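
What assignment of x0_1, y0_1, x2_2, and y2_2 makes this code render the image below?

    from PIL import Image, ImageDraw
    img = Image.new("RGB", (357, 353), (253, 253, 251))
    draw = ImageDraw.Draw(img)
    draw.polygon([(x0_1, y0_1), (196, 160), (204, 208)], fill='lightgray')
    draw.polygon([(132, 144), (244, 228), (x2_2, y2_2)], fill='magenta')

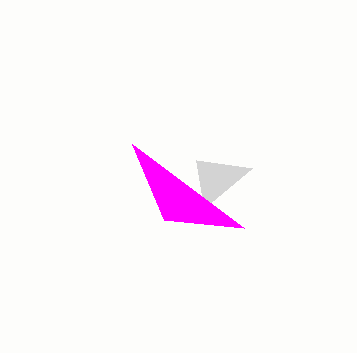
x0_1 = 252; y0_1 = 168; x2_2 = 164; y2_2 = 220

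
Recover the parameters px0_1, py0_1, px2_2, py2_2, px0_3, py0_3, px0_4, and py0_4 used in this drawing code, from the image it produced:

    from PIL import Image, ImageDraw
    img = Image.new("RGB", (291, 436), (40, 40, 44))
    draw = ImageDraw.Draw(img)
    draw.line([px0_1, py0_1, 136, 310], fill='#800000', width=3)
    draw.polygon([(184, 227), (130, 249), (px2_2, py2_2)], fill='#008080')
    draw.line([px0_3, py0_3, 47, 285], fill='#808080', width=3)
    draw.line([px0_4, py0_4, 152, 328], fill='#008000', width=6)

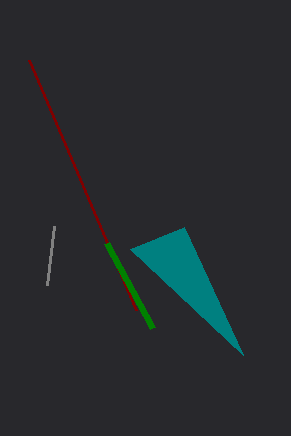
px0_1 = 29; py0_1 = 60; px2_2 = 243; py2_2 = 355; px0_3 = 54; py0_3 = 226; px0_4 = 106; py0_4 = 243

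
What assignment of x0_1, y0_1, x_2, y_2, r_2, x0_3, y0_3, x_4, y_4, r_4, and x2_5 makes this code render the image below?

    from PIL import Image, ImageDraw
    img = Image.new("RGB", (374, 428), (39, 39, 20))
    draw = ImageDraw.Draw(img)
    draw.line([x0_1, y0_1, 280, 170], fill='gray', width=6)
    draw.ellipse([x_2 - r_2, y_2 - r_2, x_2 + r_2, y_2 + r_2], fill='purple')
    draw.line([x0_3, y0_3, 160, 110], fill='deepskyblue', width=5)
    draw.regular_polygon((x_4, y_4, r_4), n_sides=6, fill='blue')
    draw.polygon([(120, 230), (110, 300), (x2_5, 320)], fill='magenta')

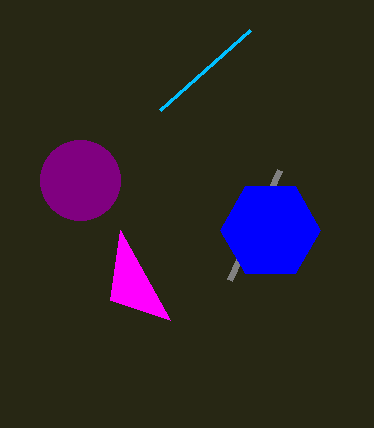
x0_1 = 230; y0_1 = 280; x_2 = 80; y_2 = 180; r_2 = 40; x0_3 = 250; y0_3 = 30; x_4 = 270; y_4 = 230; r_4 = 50; x2_5 = 170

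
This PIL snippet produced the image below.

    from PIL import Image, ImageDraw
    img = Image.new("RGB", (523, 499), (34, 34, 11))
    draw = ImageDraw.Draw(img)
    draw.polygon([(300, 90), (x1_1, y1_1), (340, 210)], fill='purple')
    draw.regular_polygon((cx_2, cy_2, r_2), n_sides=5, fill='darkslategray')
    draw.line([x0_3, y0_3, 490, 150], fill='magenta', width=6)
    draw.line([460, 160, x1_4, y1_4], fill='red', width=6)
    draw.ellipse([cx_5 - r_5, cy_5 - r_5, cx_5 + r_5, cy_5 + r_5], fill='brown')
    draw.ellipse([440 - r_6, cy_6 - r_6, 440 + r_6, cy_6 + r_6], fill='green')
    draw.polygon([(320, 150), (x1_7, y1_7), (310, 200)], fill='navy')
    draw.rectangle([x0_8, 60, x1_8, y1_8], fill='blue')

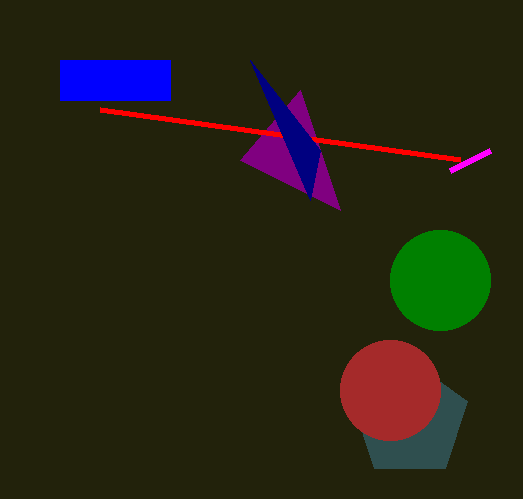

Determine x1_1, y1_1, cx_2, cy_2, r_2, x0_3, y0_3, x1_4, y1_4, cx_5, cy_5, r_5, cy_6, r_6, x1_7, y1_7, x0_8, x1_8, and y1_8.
x1_1 = 240
y1_1 = 160
cx_2 = 410
cy_2 = 420
r_2 = 60
x0_3 = 450
y0_3 = 170
x1_4 = 100
y1_4 = 110
cx_5 = 390
cy_5 = 390
r_5 = 50
cy_6 = 280
r_6 = 50
x1_7 = 250
y1_7 = 60
x0_8 = 60
x1_8 = 170
y1_8 = 100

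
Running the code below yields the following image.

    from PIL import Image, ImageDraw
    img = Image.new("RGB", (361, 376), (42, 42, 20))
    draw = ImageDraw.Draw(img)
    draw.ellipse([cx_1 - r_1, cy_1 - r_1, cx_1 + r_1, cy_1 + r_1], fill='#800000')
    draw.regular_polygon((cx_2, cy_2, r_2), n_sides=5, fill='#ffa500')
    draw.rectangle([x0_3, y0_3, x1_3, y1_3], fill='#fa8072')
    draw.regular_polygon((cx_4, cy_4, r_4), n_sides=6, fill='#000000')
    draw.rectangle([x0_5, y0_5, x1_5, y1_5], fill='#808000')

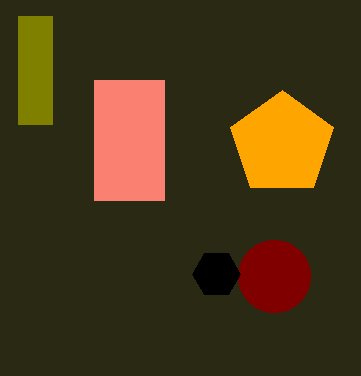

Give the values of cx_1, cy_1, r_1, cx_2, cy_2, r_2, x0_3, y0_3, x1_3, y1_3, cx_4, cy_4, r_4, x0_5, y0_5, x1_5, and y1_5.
cx_1 = 274, cy_1 = 276, r_1 = 36, cx_2 = 282, cy_2 = 144, r_2 = 54, x0_3 = 94, y0_3 = 80, x1_3 = 164, y1_3 = 200, cx_4 = 216, cy_4 = 274, r_4 = 24, x0_5 = 18, y0_5 = 16, x1_5 = 52, y1_5 = 124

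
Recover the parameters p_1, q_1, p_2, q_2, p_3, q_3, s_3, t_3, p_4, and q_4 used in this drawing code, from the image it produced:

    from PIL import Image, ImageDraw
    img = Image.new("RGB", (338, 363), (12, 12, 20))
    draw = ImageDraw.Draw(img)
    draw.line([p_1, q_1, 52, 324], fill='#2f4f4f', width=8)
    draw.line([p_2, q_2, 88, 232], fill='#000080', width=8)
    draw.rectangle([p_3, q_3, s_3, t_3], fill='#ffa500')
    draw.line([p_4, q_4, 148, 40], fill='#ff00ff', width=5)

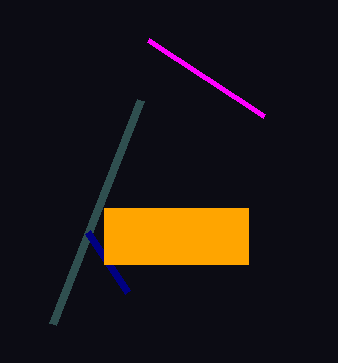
p_1 = 140
q_1 = 100
p_2 = 128
q_2 = 292
p_3 = 104
q_3 = 208
s_3 = 248
t_3 = 264
p_4 = 264
q_4 = 116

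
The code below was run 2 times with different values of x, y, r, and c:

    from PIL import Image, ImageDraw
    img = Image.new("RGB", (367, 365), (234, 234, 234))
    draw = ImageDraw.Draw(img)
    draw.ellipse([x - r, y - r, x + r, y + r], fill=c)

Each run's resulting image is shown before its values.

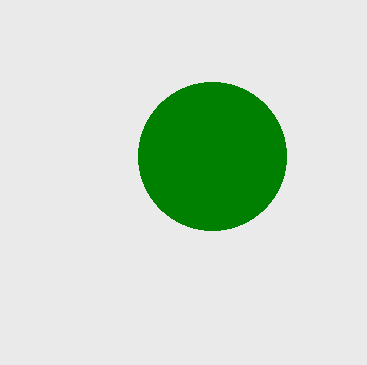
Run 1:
x = 212, y = 156, r = 74, c = 'green'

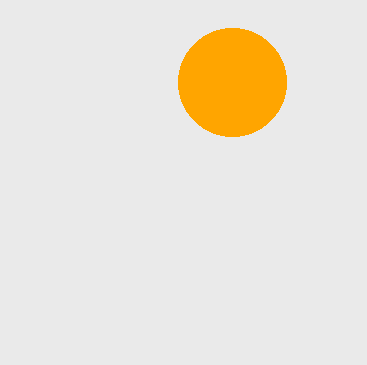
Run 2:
x = 232; y = 82; r = 54; c = 'orange'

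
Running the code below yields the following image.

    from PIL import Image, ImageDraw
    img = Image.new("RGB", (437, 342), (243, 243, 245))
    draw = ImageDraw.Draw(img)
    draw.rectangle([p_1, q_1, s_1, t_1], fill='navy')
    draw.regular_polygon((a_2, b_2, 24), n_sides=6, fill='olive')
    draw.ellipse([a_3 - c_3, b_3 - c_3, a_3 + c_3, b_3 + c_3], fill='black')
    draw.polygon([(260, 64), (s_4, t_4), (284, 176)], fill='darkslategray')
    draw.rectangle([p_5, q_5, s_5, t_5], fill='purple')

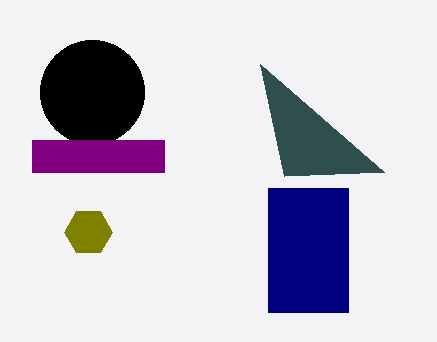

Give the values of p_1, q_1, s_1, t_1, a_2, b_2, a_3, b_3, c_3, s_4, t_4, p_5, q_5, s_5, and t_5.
p_1 = 268
q_1 = 188
s_1 = 348
t_1 = 312
a_2 = 88
b_2 = 232
a_3 = 92
b_3 = 92
c_3 = 52
s_4 = 384
t_4 = 172
p_5 = 32
q_5 = 140
s_5 = 164
t_5 = 172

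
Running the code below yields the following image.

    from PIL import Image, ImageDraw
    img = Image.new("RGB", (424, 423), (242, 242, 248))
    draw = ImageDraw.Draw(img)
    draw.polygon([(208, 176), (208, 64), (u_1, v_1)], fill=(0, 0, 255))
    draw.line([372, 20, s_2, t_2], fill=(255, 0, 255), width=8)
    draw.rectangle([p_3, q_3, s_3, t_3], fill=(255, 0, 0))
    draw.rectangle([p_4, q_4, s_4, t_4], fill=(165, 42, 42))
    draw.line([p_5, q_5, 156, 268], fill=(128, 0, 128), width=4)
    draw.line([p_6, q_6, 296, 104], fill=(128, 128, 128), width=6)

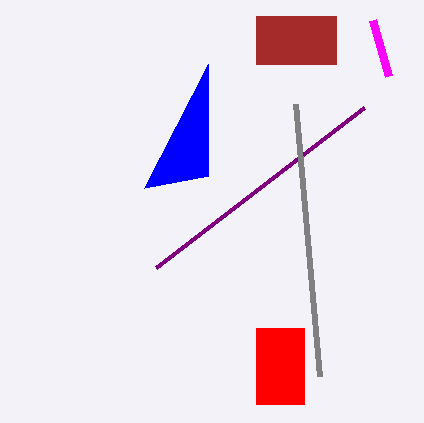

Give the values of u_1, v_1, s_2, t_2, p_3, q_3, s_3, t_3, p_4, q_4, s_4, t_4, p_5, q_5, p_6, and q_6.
u_1 = 144, v_1 = 188, s_2 = 388, t_2 = 76, p_3 = 256, q_3 = 328, s_3 = 304, t_3 = 404, p_4 = 256, q_4 = 16, s_4 = 336, t_4 = 64, p_5 = 364, q_5 = 108, p_6 = 320, q_6 = 376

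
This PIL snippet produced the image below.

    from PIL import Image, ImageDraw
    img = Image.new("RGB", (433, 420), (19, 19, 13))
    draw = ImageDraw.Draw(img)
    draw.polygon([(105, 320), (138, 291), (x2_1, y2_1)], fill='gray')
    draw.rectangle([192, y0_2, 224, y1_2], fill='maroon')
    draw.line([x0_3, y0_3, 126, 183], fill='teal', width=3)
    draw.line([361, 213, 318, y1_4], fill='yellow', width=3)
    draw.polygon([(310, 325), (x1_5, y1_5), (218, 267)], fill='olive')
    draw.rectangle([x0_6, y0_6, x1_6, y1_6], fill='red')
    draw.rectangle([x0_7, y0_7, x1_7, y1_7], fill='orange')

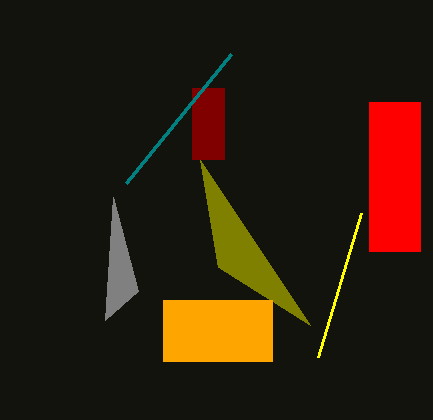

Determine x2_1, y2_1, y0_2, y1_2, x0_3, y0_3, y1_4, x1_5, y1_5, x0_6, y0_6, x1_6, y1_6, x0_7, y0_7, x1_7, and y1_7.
x2_1 = 113
y2_1 = 197
y0_2 = 88
y1_2 = 159
x0_3 = 231
y0_3 = 54
y1_4 = 357
x1_5 = 200
y1_5 = 160
x0_6 = 369
y0_6 = 102
x1_6 = 420
y1_6 = 251
x0_7 = 163
y0_7 = 300
x1_7 = 272
y1_7 = 361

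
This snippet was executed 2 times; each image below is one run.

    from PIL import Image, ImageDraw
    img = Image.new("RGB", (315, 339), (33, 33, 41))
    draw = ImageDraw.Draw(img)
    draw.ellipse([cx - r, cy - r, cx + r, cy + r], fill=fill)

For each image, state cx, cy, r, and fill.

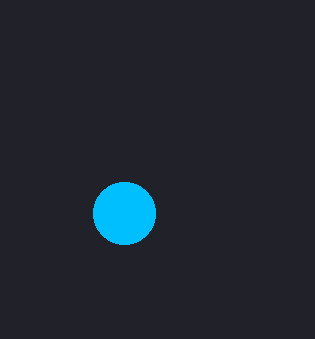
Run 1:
cx = 124; cy = 213; r = 31; fill = 'deepskyblue'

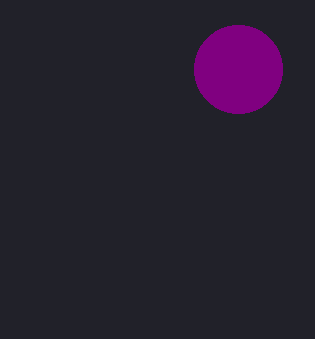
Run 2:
cx = 238, cy = 69, r = 44, fill = 'purple'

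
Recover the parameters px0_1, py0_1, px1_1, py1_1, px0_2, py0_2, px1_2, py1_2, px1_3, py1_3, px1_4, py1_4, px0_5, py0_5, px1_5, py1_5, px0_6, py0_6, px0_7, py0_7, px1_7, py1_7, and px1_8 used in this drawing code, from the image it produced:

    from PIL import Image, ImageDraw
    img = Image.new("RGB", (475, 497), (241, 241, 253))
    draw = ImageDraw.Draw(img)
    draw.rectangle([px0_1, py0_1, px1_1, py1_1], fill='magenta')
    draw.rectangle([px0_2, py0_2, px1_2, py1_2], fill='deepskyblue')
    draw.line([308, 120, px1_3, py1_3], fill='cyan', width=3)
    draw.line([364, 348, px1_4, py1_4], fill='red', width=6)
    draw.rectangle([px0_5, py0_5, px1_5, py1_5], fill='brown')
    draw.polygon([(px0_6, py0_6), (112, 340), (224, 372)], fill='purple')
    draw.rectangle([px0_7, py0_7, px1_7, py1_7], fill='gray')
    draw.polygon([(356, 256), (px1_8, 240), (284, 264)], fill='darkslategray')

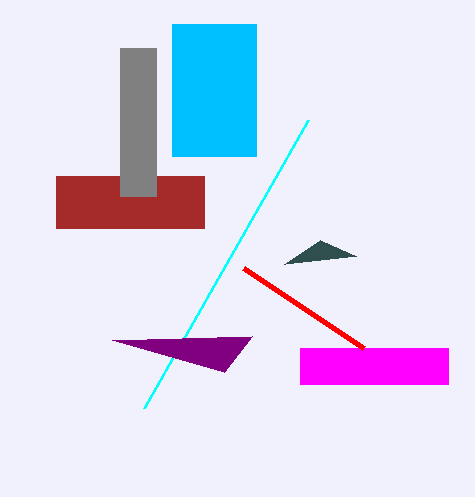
px0_1 = 300
py0_1 = 348
px1_1 = 448
py1_1 = 384
px0_2 = 172
py0_2 = 24
px1_2 = 256
py1_2 = 156
px1_3 = 144
py1_3 = 408
px1_4 = 244
py1_4 = 268
px0_5 = 56
py0_5 = 176
px1_5 = 204
py1_5 = 228
px0_6 = 252
py0_6 = 336
px0_7 = 120
py0_7 = 48
px1_7 = 156
py1_7 = 196
px1_8 = 320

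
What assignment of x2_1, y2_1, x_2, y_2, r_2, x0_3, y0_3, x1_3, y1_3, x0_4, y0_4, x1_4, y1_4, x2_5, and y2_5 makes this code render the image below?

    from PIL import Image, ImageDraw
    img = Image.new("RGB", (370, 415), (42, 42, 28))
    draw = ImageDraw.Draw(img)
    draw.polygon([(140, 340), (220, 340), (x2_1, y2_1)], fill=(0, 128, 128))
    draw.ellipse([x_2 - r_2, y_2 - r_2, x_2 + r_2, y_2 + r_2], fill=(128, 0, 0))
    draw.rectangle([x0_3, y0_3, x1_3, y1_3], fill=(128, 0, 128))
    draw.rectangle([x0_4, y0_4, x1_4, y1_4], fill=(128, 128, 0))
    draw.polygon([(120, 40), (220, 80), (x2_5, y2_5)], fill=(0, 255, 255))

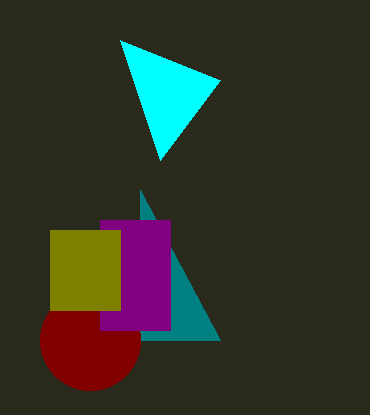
x2_1 = 140; y2_1 = 190; x_2 = 90; y_2 = 340; r_2 = 50; x0_3 = 100; y0_3 = 220; x1_3 = 170; y1_3 = 330; x0_4 = 50; y0_4 = 230; x1_4 = 120; y1_4 = 310; x2_5 = 160; y2_5 = 160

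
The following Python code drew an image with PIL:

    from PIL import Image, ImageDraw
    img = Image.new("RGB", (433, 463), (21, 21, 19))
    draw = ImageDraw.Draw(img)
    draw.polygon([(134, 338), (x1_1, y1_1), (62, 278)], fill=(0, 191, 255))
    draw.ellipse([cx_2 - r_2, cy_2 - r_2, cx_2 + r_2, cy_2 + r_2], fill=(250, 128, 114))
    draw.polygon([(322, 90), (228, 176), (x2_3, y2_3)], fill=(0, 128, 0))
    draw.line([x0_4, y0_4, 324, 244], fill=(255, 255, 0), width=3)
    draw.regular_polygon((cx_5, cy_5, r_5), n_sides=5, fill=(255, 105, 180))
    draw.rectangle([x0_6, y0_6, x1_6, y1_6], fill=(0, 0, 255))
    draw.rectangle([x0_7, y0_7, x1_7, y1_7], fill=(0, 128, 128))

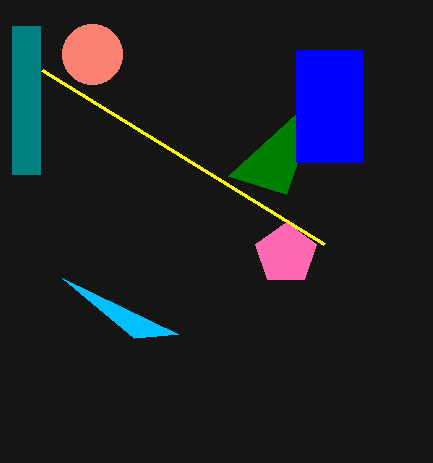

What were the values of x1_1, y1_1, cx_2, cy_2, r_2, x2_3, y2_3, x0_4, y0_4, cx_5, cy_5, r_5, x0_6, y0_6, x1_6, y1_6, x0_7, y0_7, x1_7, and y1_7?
x1_1 = 178, y1_1 = 334, cx_2 = 92, cy_2 = 54, r_2 = 30, x2_3 = 286, y2_3 = 194, x0_4 = 42, y0_4 = 70, cx_5 = 286, cy_5 = 254, r_5 = 32, x0_6 = 296, y0_6 = 50, x1_6 = 362, y1_6 = 162, x0_7 = 12, y0_7 = 26, x1_7 = 40, y1_7 = 174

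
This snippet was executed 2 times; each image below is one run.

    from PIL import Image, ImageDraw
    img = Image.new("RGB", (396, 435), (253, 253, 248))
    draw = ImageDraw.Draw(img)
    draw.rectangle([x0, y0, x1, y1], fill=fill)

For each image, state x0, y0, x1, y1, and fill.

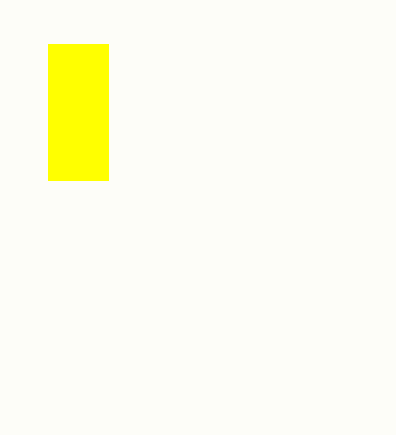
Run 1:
x0 = 48; y0 = 44; x1 = 108; y1 = 180; fill = 'yellow'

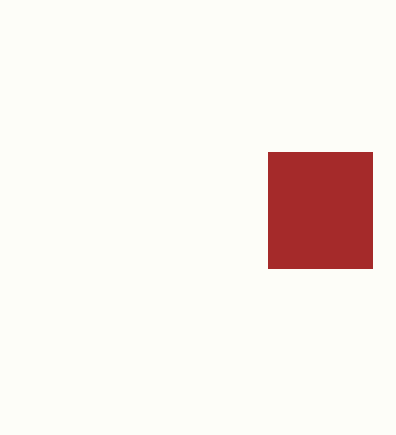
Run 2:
x0 = 268, y0 = 152, x1 = 372, y1 = 268, fill = 'brown'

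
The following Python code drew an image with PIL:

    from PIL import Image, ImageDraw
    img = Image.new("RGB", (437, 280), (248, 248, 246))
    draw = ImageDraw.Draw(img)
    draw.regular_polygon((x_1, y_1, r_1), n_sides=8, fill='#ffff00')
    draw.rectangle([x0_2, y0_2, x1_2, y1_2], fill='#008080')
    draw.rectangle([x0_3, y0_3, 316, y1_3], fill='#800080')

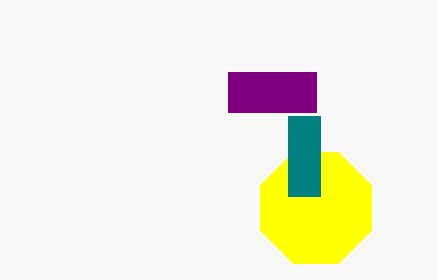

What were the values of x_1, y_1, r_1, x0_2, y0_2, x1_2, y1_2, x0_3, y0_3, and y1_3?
x_1 = 316
y_1 = 208
r_1 = 60
x0_2 = 288
y0_2 = 116
x1_2 = 320
y1_2 = 196
x0_3 = 228
y0_3 = 72
y1_3 = 112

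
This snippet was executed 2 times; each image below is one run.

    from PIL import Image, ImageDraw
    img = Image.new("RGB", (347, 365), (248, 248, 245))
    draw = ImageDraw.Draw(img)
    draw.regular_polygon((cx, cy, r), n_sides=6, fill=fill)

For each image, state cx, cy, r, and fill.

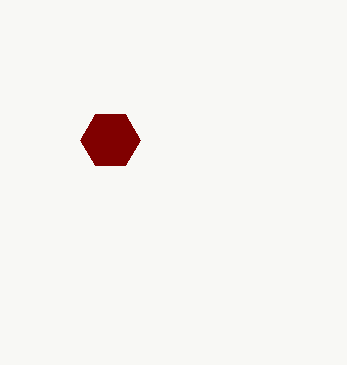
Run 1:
cx = 110; cy = 140; r = 30; fill = 'maroon'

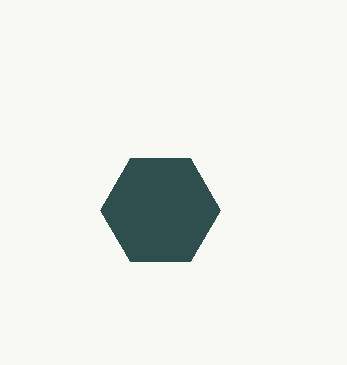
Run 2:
cx = 160; cy = 210; r = 60; fill = 'darkslategray'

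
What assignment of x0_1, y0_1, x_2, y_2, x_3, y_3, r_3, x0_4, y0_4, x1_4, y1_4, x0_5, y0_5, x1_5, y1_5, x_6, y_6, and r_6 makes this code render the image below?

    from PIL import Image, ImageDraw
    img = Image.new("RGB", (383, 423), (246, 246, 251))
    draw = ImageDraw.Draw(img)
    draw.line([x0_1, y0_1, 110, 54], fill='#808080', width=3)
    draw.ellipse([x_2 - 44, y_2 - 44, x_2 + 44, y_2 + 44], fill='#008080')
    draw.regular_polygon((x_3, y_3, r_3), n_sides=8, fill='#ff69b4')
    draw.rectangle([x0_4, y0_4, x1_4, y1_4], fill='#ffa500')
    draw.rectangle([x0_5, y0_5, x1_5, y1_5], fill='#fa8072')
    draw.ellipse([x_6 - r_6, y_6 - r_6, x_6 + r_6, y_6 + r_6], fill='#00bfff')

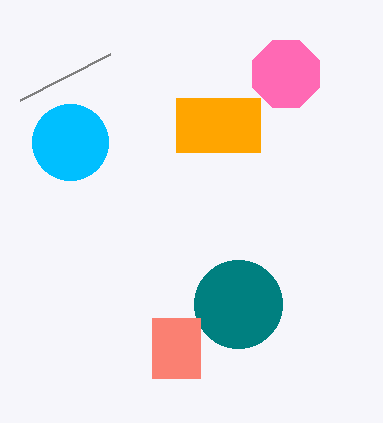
x0_1 = 20
y0_1 = 100
x_2 = 238
y_2 = 304
x_3 = 286
y_3 = 74
r_3 = 36
x0_4 = 176
y0_4 = 98
x1_4 = 260
y1_4 = 152
x0_5 = 152
y0_5 = 318
x1_5 = 200
y1_5 = 378
x_6 = 70
y_6 = 142
r_6 = 38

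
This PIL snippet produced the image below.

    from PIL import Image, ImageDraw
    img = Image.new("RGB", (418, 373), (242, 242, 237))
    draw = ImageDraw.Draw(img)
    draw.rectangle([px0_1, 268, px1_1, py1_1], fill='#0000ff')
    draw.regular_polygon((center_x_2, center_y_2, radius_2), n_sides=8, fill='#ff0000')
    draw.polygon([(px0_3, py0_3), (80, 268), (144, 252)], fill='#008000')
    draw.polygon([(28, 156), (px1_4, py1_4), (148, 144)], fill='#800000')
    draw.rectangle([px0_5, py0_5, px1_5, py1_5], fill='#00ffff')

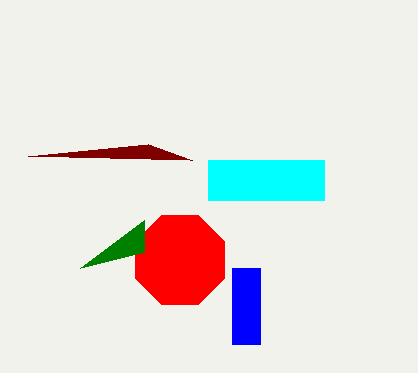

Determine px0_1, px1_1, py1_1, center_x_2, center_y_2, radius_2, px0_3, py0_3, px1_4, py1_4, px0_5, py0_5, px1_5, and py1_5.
px0_1 = 232
px1_1 = 260
py1_1 = 344
center_x_2 = 180
center_y_2 = 260
radius_2 = 48
px0_3 = 144
py0_3 = 220
px1_4 = 192
py1_4 = 160
px0_5 = 208
py0_5 = 160
px1_5 = 324
py1_5 = 200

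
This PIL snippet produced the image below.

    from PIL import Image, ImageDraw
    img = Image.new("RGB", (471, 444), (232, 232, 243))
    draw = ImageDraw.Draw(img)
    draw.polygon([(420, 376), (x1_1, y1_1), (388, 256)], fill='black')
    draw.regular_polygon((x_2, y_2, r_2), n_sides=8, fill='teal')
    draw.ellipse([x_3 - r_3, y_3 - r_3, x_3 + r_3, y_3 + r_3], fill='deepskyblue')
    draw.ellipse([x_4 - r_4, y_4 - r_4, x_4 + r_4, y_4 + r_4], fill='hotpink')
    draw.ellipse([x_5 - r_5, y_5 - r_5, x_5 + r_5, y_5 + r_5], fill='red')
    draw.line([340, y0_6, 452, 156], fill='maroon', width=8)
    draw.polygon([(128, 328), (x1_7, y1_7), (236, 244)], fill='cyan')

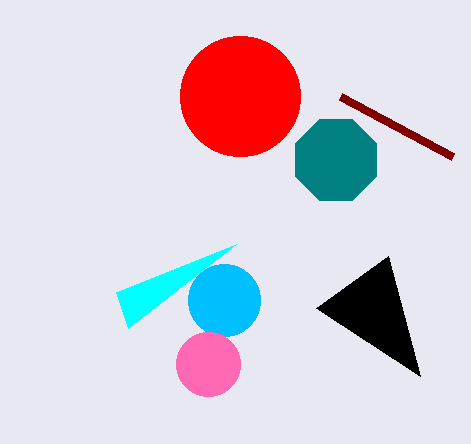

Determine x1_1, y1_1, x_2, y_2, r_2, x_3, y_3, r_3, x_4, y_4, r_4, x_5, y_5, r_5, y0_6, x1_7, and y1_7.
x1_1 = 316; y1_1 = 308; x_2 = 336; y_2 = 160; r_2 = 44; x_3 = 224; y_3 = 300; r_3 = 36; x_4 = 208; y_4 = 364; r_4 = 32; x_5 = 240; y_5 = 96; r_5 = 60; y0_6 = 96; x1_7 = 116; y1_7 = 292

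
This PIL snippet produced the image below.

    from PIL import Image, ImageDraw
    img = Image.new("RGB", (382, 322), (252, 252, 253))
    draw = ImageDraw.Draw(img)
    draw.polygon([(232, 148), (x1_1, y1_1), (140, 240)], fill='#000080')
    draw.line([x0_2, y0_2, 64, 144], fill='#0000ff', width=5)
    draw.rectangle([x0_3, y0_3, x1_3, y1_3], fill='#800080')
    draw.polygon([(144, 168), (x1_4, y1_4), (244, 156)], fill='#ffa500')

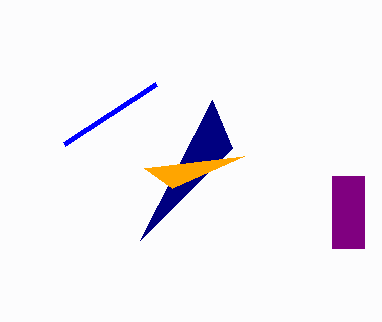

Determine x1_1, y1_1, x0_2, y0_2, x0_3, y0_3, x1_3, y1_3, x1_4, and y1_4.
x1_1 = 212, y1_1 = 100, x0_2 = 156, y0_2 = 84, x0_3 = 332, y0_3 = 176, x1_3 = 364, y1_3 = 248, x1_4 = 172, y1_4 = 188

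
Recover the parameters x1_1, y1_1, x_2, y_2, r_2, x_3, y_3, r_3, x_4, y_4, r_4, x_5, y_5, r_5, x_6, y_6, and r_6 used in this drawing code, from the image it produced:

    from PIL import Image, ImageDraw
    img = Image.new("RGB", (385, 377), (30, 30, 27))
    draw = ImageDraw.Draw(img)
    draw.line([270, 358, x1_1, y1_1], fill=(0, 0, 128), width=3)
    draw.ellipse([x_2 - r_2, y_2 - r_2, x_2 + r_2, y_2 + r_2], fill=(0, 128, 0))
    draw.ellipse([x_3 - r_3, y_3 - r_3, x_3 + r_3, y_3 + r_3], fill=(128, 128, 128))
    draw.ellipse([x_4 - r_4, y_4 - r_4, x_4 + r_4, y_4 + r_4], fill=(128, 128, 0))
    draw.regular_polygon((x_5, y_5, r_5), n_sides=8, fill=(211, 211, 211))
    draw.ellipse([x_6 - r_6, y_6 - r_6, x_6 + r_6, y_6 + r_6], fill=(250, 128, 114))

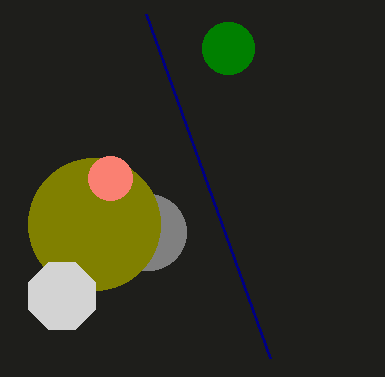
x1_1 = 146
y1_1 = 14
x_2 = 228
y_2 = 48
r_2 = 26
x_3 = 148
y_3 = 232
r_3 = 38
x_4 = 94
y_4 = 224
r_4 = 66
x_5 = 62
y_5 = 296
r_5 = 36
x_6 = 110
y_6 = 178
r_6 = 22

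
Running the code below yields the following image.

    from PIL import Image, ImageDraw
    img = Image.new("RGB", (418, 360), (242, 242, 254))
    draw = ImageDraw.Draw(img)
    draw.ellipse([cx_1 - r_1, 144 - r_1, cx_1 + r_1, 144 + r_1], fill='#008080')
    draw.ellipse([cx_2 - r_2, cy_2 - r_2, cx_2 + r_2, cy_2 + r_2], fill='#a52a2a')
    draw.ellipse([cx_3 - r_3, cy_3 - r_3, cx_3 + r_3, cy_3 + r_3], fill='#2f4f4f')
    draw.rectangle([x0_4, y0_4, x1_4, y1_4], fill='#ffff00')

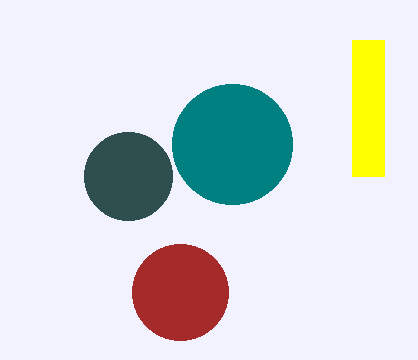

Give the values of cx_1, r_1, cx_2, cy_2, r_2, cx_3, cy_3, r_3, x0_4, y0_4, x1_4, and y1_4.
cx_1 = 232; r_1 = 60; cx_2 = 180; cy_2 = 292; r_2 = 48; cx_3 = 128; cy_3 = 176; r_3 = 44; x0_4 = 352; y0_4 = 40; x1_4 = 384; y1_4 = 176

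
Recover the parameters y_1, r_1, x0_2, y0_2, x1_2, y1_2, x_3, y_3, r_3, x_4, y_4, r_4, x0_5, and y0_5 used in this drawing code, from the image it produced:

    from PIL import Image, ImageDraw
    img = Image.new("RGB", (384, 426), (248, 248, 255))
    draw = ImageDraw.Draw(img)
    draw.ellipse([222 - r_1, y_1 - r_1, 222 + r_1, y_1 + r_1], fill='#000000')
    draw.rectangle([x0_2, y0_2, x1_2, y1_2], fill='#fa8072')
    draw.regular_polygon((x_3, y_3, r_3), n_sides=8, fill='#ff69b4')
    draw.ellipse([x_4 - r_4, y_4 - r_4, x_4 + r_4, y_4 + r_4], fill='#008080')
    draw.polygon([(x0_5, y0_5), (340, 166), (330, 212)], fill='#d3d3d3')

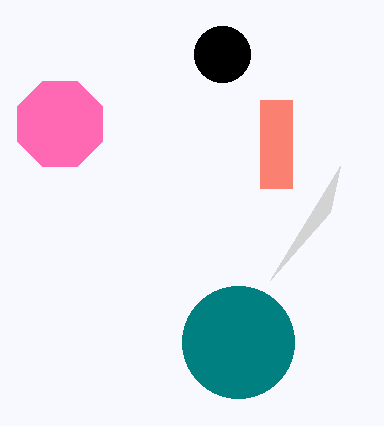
y_1 = 54, r_1 = 28, x0_2 = 260, y0_2 = 100, x1_2 = 292, y1_2 = 188, x_3 = 60, y_3 = 124, r_3 = 46, x_4 = 238, y_4 = 342, r_4 = 56, x0_5 = 270, y0_5 = 280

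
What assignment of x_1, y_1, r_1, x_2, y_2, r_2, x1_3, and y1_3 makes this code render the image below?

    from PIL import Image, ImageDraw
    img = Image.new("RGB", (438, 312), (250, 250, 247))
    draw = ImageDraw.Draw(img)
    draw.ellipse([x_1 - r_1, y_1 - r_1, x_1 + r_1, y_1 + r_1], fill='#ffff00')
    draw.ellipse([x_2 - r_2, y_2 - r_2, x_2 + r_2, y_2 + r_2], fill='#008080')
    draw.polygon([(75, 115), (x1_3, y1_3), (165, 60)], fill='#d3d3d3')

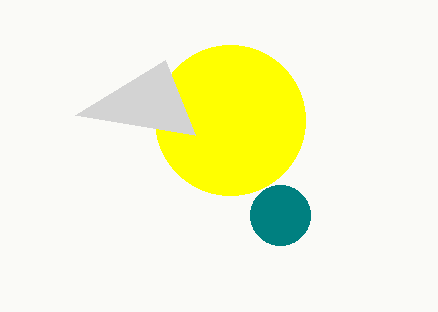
x_1 = 230
y_1 = 120
r_1 = 75
x_2 = 280
y_2 = 215
r_2 = 30
x1_3 = 195
y1_3 = 135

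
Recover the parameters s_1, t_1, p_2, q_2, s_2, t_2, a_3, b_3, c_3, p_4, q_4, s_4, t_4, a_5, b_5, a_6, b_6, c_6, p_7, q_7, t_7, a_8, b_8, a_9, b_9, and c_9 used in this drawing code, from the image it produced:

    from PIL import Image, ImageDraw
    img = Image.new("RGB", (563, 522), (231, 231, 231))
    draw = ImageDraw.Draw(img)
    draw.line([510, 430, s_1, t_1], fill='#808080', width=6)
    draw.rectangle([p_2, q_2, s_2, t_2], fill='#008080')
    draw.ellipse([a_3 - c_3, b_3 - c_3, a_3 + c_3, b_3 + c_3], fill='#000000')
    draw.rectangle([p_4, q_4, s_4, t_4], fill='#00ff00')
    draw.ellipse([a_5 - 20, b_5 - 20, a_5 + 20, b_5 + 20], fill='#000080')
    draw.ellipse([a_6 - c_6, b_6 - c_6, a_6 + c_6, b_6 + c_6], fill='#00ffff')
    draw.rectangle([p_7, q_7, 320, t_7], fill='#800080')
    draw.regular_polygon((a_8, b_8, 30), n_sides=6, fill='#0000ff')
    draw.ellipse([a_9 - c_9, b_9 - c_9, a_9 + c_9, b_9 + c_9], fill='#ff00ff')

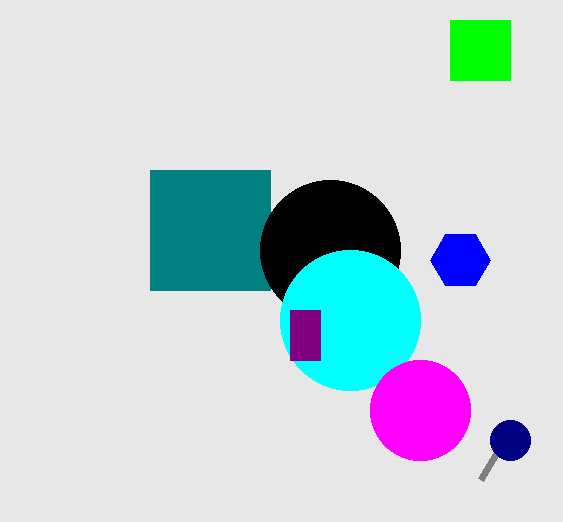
s_1 = 480
t_1 = 480
p_2 = 150
q_2 = 170
s_2 = 270
t_2 = 290
a_3 = 330
b_3 = 250
c_3 = 70
p_4 = 450
q_4 = 20
s_4 = 510
t_4 = 80
a_5 = 510
b_5 = 440
a_6 = 350
b_6 = 320
c_6 = 70
p_7 = 290
q_7 = 310
t_7 = 360
a_8 = 460
b_8 = 260
a_9 = 420
b_9 = 410
c_9 = 50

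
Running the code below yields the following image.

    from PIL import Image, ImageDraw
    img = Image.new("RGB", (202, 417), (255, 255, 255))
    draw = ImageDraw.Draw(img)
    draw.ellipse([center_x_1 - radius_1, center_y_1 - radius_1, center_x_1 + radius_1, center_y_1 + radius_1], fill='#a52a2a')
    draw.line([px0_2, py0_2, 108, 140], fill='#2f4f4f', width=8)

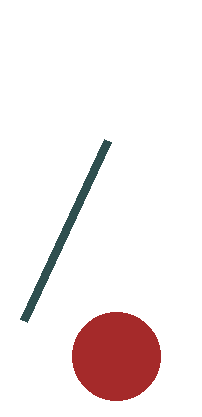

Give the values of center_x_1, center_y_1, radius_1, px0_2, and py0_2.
center_x_1 = 116; center_y_1 = 356; radius_1 = 44; px0_2 = 24; py0_2 = 320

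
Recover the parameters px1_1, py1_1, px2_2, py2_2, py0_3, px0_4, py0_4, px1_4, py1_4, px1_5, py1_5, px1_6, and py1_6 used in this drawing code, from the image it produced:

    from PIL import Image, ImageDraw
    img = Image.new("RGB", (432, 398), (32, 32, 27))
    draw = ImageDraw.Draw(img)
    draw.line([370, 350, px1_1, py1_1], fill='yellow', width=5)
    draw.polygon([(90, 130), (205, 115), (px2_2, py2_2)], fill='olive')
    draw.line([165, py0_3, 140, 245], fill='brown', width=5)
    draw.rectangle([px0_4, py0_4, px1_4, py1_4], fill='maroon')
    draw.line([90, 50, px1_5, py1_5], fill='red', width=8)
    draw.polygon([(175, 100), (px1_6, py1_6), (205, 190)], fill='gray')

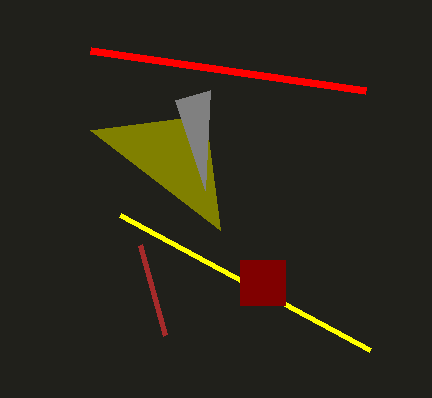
px1_1 = 120
py1_1 = 215
px2_2 = 220
py2_2 = 230
py0_3 = 335
px0_4 = 240
py0_4 = 260
px1_4 = 285
py1_4 = 305
px1_5 = 365
py1_5 = 90
px1_6 = 210
py1_6 = 90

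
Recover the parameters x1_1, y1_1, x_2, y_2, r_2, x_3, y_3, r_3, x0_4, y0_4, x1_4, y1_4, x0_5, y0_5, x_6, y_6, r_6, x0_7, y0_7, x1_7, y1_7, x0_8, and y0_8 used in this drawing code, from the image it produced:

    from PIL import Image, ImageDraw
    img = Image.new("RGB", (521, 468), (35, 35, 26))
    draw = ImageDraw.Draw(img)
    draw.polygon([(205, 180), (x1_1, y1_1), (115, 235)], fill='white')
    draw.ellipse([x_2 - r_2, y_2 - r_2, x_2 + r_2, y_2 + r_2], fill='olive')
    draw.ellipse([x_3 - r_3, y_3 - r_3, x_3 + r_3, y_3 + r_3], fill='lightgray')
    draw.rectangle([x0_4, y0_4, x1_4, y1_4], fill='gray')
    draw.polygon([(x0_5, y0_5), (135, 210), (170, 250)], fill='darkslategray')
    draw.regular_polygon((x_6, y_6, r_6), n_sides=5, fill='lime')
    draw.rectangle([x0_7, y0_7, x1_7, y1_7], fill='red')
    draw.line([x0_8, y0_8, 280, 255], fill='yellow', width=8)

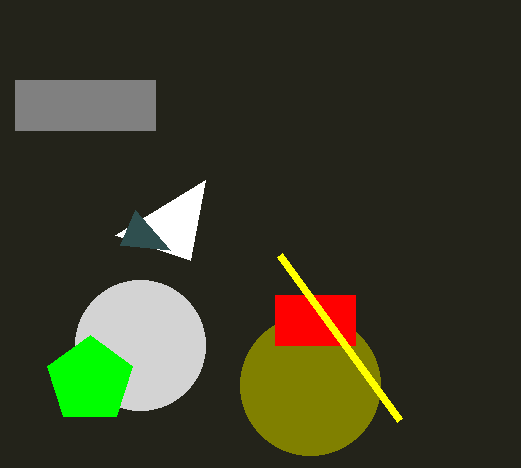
x1_1 = 190, y1_1 = 260, x_2 = 310, y_2 = 385, r_2 = 70, x_3 = 140, y_3 = 345, r_3 = 65, x0_4 = 15, y0_4 = 80, x1_4 = 155, y1_4 = 130, x0_5 = 120, y0_5 = 245, x_6 = 90, y_6 = 380, r_6 = 45, x0_7 = 275, y0_7 = 295, x1_7 = 355, y1_7 = 345, x0_8 = 400, y0_8 = 420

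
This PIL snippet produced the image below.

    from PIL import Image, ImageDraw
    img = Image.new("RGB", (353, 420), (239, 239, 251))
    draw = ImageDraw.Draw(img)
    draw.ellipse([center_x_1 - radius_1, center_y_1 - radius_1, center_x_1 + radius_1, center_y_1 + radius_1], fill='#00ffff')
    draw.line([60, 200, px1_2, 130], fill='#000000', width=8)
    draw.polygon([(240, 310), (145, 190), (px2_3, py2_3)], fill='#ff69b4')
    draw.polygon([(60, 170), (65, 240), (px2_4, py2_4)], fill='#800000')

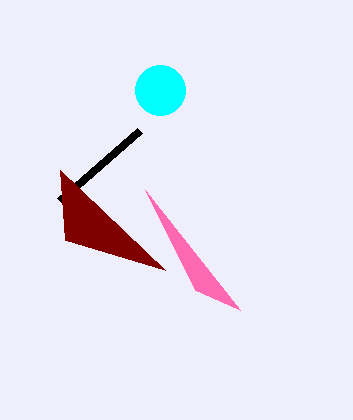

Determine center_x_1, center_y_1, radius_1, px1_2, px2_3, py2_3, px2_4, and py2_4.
center_x_1 = 160; center_y_1 = 90; radius_1 = 25; px1_2 = 140; px2_3 = 195; py2_3 = 290; px2_4 = 165; py2_4 = 270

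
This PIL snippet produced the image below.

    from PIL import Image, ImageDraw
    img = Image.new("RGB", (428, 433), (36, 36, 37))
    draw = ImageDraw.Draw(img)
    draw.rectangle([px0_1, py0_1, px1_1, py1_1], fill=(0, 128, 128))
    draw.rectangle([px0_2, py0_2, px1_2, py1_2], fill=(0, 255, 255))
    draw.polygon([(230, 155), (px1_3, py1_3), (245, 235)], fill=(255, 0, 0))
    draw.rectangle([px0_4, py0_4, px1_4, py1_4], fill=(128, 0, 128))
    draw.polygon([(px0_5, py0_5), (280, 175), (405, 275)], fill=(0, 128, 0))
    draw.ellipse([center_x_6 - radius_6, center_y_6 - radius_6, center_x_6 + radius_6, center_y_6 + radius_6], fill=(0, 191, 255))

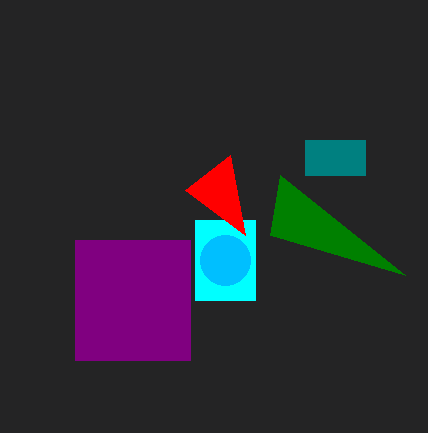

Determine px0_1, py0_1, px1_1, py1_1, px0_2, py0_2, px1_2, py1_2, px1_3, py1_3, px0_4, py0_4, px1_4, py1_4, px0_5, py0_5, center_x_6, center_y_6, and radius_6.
px0_1 = 305; py0_1 = 140; px1_1 = 365; py1_1 = 175; px0_2 = 195; py0_2 = 220; px1_2 = 255; py1_2 = 300; px1_3 = 185; py1_3 = 190; px0_4 = 75; py0_4 = 240; px1_4 = 190; py1_4 = 360; px0_5 = 270; py0_5 = 235; center_x_6 = 225; center_y_6 = 260; radius_6 = 25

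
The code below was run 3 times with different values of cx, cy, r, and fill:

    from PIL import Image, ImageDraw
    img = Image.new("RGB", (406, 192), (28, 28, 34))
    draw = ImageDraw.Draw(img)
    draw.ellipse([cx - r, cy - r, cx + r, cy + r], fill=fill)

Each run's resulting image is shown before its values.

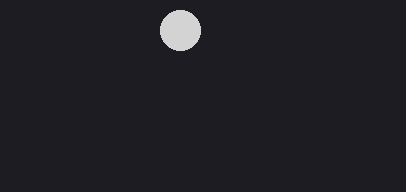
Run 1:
cx = 180, cy = 30, r = 20, fill = 'lightgray'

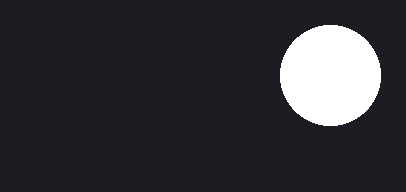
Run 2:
cx = 330, cy = 75, r = 50, fill = 'white'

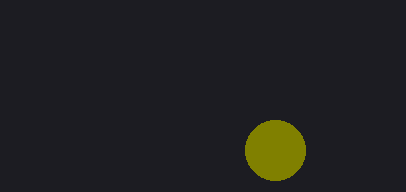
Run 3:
cx = 275; cy = 150; r = 30; fill = 'olive'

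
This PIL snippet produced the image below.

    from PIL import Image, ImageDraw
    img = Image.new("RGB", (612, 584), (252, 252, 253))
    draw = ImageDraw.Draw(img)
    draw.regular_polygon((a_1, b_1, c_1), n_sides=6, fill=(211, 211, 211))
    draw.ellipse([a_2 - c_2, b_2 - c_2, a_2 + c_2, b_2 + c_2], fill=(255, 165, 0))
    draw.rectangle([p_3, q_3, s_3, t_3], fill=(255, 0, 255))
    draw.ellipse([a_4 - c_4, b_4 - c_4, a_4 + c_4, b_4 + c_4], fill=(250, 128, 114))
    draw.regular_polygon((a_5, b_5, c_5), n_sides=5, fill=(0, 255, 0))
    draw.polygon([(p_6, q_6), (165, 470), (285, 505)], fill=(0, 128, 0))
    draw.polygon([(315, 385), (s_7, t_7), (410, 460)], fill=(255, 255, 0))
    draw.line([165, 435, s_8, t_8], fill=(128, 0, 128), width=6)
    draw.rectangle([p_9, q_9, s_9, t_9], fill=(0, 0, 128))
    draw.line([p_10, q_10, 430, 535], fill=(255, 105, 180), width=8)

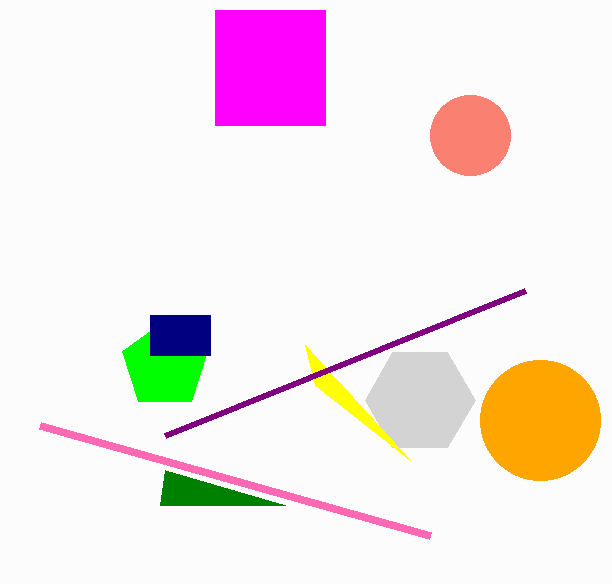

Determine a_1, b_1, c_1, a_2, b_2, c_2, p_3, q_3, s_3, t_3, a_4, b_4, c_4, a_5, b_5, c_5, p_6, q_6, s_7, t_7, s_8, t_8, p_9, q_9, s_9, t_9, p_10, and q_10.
a_1 = 420, b_1 = 400, c_1 = 55, a_2 = 540, b_2 = 420, c_2 = 60, p_3 = 215, q_3 = 10, s_3 = 325, t_3 = 125, a_4 = 470, b_4 = 135, c_4 = 40, a_5 = 165, b_5 = 365, c_5 = 45, p_6 = 160, q_6 = 505, s_7 = 305, t_7 = 345, s_8 = 525, t_8 = 290, p_9 = 150, q_9 = 315, s_9 = 210, t_9 = 355, p_10 = 40, q_10 = 425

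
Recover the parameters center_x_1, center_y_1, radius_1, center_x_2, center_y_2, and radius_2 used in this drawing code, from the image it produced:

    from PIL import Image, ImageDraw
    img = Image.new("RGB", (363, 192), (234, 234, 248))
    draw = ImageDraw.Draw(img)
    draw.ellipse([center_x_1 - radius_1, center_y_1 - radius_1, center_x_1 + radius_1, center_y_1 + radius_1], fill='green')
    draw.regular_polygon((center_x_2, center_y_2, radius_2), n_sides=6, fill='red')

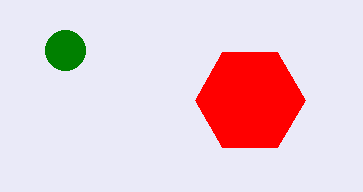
center_x_1 = 65; center_y_1 = 50; radius_1 = 20; center_x_2 = 250; center_y_2 = 100; radius_2 = 55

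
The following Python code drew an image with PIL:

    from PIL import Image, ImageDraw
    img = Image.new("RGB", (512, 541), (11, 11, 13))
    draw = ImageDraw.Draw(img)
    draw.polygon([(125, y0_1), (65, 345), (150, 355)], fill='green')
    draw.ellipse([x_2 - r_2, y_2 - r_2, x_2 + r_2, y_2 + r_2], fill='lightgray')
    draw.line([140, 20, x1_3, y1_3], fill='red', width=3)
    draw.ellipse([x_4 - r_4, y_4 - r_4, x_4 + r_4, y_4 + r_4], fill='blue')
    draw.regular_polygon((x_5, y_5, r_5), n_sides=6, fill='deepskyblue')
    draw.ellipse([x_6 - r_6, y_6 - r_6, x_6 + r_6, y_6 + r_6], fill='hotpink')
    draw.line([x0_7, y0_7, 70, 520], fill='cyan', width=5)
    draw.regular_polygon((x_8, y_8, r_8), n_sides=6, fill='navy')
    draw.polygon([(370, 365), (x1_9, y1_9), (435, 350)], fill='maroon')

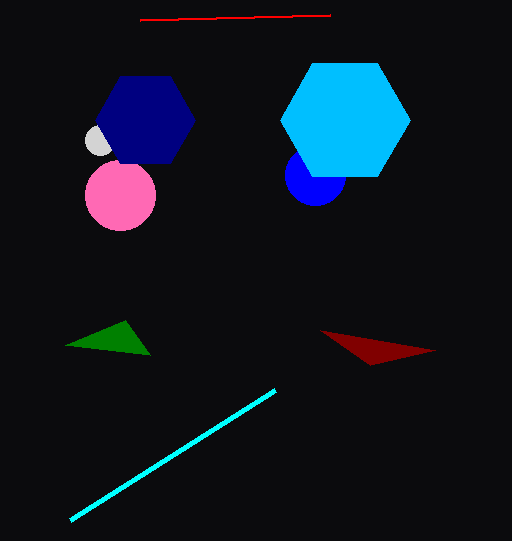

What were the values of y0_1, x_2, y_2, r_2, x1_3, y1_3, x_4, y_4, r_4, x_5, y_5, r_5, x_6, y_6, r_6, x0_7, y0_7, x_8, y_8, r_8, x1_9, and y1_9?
y0_1 = 320
x_2 = 100
y_2 = 140
r_2 = 15
x1_3 = 330
y1_3 = 15
x_4 = 315
y_4 = 175
r_4 = 30
x_5 = 345
y_5 = 120
r_5 = 65
x_6 = 120
y_6 = 195
r_6 = 35
x0_7 = 275
y0_7 = 390
x_8 = 145
y_8 = 120
r_8 = 50
x1_9 = 320
y1_9 = 330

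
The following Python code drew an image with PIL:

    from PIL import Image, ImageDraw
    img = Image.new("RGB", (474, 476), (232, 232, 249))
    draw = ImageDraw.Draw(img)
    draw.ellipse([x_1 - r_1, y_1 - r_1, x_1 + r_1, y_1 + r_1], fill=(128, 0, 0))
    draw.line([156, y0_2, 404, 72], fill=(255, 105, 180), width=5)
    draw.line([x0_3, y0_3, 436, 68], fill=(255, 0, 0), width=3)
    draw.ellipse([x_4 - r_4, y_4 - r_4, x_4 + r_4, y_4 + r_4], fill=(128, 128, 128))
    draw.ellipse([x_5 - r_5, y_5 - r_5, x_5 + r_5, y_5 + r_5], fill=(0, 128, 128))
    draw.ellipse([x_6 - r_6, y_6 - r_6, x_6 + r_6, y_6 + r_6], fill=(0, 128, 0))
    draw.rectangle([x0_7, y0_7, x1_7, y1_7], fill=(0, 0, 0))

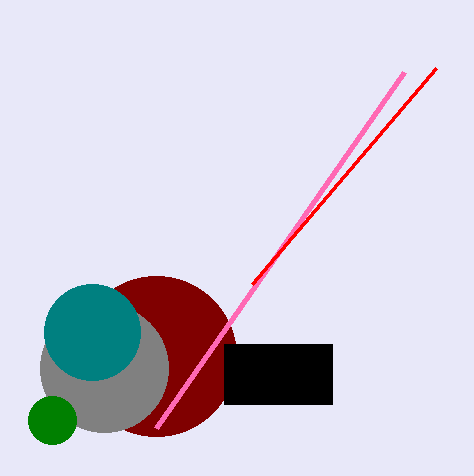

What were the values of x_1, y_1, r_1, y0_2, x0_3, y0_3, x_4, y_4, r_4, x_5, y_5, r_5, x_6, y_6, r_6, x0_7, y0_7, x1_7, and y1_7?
x_1 = 156
y_1 = 356
r_1 = 80
y0_2 = 428
x0_3 = 252
y0_3 = 284
x_4 = 104
y_4 = 368
r_4 = 64
x_5 = 92
y_5 = 332
r_5 = 48
x_6 = 52
y_6 = 420
r_6 = 24
x0_7 = 224
y0_7 = 344
x1_7 = 332
y1_7 = 404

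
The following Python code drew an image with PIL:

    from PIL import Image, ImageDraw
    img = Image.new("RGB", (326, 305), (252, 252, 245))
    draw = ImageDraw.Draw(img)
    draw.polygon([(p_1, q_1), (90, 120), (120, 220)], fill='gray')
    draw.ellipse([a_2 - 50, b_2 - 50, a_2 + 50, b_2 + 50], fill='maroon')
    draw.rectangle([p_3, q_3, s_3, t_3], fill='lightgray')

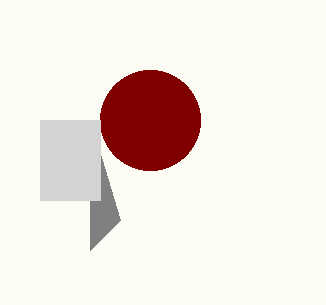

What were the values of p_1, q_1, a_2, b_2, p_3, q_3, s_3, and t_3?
p_1 = 90
q_1 = 250
a_2 = 150
b_2 = 120
p_3 = 40
q_3 = 120
s_3 = 100
t_3 = 200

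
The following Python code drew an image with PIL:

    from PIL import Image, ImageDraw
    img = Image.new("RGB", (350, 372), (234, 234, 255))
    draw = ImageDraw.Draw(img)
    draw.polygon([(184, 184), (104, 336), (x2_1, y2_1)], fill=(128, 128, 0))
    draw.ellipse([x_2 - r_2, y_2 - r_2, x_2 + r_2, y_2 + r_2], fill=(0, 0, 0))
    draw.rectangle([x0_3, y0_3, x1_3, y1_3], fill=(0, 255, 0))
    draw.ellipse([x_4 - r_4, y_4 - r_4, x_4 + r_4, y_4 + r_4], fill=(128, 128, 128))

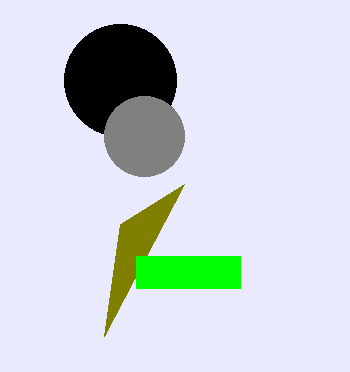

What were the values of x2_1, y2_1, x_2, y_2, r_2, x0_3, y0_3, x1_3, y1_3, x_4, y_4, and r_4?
x2_1 = 120; y2_1 = 224; x_2 = 120; y_2 = 80; r_2 = 56; x0_3 = 136; y0_3 = 256; x1_3 = 240; y1_3 = 288; x_4 = 144; y_4 = 136; r_4 = 40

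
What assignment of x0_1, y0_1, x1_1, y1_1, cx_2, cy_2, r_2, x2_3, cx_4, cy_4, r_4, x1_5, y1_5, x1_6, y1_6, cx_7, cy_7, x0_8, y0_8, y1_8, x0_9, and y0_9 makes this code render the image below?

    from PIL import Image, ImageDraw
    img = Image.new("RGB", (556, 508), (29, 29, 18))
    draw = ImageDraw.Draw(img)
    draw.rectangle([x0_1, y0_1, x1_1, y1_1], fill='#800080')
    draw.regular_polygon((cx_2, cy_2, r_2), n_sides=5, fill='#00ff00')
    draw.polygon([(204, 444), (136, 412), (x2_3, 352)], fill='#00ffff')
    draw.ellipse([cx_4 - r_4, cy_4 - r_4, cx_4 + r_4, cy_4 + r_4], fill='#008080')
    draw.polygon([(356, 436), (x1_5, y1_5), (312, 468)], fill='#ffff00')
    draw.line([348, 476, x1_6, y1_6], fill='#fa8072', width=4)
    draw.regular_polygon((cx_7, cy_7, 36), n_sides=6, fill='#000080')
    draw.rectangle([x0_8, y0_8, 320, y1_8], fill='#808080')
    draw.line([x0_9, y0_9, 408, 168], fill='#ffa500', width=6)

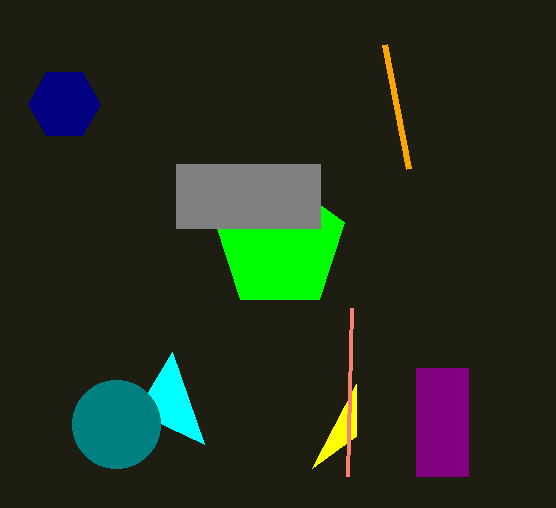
x0_1 = 416, y0_1 = 368, x1_1 = 468, y1_1 = 476, cx_2 = 280, cy_2 = 244, r_2 = 68, x2_3 = 172, cx_4 = 116, cy_4 = 424, r_4 = 44, x1_5 = 356, y1_5 = 384, x1_6 = 352, y1_6 = 308, cx_7 = 64, cy_7 = 104, x0_8 = 176, y0_8 = 164, y1_8 = 228, x0_9 = 384, y0_9 = 44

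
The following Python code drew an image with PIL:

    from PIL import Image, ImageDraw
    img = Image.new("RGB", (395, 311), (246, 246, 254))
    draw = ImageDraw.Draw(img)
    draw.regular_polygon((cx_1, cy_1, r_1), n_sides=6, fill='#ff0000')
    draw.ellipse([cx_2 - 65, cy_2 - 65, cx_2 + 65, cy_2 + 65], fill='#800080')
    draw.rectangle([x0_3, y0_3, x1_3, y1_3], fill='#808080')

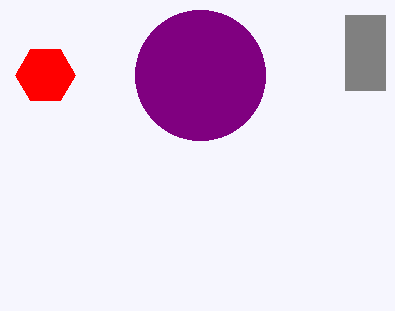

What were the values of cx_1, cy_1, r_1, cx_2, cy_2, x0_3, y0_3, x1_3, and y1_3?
cx_1 = 45
cy_1 = 75
r_1 = 30
cx_2 = 200
cy_2 = 75
x0_3 = 345
y0_3 = 15
x1_3 = 385
y1_3 = 90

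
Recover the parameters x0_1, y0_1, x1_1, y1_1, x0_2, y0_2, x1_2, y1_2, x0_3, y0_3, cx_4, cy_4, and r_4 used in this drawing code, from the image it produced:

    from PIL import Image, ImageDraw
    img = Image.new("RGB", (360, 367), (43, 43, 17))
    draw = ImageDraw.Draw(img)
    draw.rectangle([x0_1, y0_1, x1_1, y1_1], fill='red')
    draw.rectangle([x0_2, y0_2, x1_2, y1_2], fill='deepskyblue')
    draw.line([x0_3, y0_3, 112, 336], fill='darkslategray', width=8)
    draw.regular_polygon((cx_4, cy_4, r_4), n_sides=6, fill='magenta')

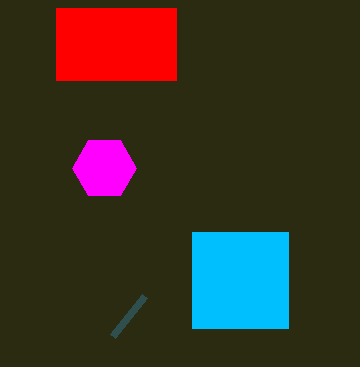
x0_1 = 56, y0_1 = 8, x1_1 = 176, y1_1 = 80, x0_2 = 192, y0_2 = 232, x1_2 = 288, y1_2 = 328, x0_3 = 144, y0_3 = 296, cx_4 = 104, cy_4 = 168, r_4 = 32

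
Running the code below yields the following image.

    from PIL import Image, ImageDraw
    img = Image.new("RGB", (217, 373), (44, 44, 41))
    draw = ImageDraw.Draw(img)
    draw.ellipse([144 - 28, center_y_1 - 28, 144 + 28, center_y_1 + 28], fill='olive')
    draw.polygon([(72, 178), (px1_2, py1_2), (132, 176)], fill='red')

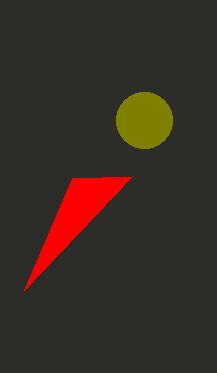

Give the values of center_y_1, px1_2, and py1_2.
center_y_1 = 120, px1_2 = 24, py1_2 = 290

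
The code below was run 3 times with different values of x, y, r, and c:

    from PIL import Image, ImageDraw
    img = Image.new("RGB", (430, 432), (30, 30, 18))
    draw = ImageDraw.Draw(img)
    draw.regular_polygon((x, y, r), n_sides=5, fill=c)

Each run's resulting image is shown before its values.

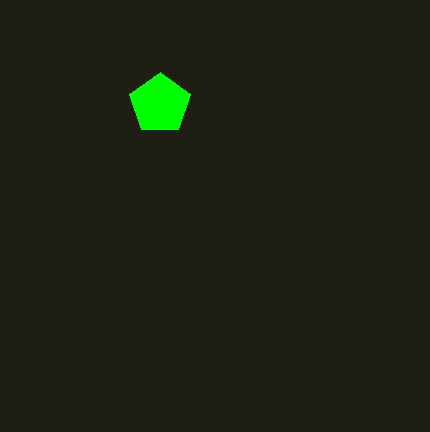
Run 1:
x = 160, y = 104, r = 32, c = 'lime'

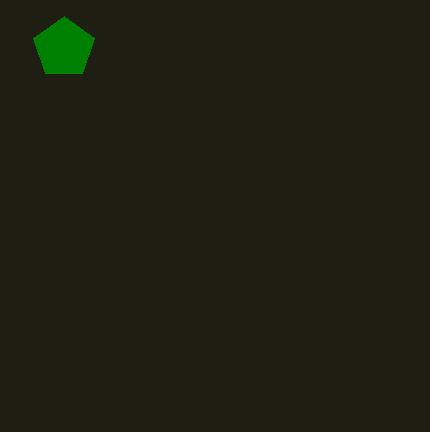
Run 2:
x = 64, y = 48, r = 32, c = 'green'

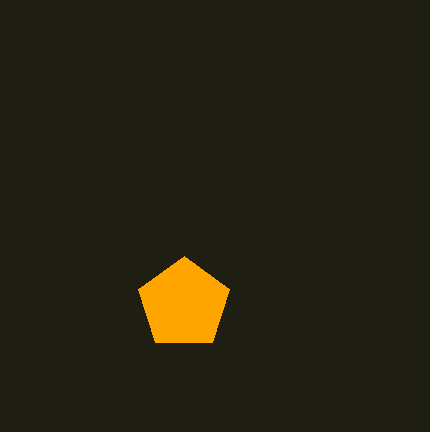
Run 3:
x = 184, y = 304, r = 48, c = 'orange'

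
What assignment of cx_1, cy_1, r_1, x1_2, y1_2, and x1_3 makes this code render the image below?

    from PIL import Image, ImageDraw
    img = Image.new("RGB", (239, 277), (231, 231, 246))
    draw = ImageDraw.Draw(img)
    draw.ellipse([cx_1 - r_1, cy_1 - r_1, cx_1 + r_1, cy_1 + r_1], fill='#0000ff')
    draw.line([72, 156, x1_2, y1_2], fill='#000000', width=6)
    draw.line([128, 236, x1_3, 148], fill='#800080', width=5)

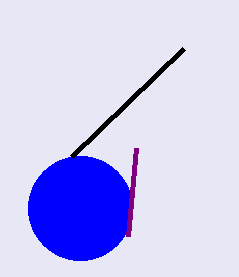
cx_1 = 80
cy_1 = 208
r_1 = 52
x1_2 = 184
y1_2 = 48
x1_3 = 136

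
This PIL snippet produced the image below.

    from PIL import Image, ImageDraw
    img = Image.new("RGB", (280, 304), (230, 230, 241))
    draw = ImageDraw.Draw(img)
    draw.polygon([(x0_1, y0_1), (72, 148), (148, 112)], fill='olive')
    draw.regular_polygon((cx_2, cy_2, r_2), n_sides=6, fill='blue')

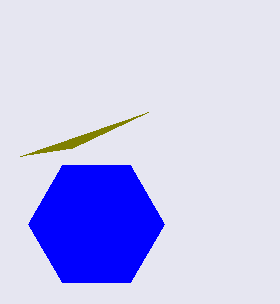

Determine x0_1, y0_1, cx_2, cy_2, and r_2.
x0_1 = 20, y0_1 = 156, cx_2 = 96, cy_2 = 224, r_2 = 68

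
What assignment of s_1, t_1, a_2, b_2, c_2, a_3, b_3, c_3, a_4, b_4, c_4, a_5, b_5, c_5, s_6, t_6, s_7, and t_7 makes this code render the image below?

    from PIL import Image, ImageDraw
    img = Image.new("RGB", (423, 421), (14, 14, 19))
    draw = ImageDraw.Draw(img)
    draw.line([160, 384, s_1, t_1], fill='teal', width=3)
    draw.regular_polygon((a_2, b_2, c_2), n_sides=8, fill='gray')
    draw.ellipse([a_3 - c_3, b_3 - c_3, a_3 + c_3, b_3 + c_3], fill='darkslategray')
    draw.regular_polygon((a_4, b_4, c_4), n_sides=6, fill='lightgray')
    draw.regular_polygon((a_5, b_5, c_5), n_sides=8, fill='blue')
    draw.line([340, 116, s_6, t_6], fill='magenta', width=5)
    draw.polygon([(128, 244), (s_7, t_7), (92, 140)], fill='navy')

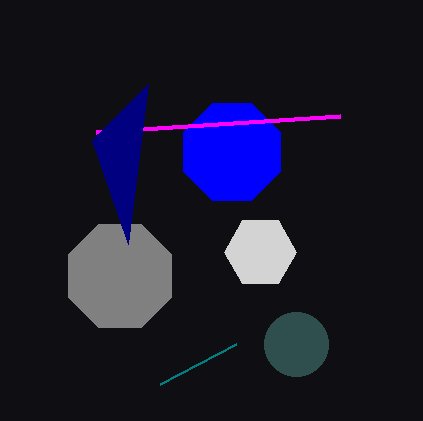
s_1 = 236
t_1 = 344
a_2 = 120
b_2 = 276
c_2 = 56
a_3 = 296
b_3 = 344
c_3 = 32
a_4 = 260
b_4 = 252
c_4 = 36
a_5 = 232
b_5 = 152
c_5 = 52
s_6 = 96
t_6 = 132
s_7 = 148
t_7 = 84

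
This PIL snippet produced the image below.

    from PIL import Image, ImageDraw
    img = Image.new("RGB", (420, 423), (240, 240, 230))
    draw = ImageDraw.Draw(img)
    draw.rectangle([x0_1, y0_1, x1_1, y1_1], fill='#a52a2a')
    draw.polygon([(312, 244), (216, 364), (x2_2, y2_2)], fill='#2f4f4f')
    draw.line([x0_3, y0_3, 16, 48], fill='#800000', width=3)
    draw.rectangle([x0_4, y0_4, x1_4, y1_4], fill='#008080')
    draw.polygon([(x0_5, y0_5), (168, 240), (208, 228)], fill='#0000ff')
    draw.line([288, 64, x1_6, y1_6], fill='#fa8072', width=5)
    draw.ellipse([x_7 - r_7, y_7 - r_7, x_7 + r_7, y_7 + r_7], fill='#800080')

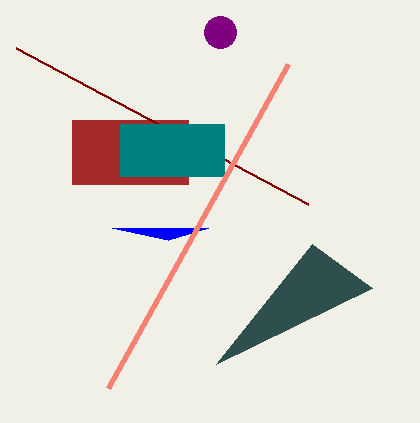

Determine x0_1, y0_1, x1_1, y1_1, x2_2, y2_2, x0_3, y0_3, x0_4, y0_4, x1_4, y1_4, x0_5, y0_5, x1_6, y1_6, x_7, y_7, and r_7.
x0_1 = 72
y0_1 = 120
x1_1 = 188
y1_1 = 184
x2_2 = 372
y2_2 = 288
x0_3 = 308
y0_3 = 204
x0_4 = 120
y0_4 = 124
x1_4 = 224
y1_4 = 176
x0_5 = 112
y0_5 = 228
x1_6 = 108
y1_6 = 388
x_7 = 220
y_7 = 32
r_7 = 16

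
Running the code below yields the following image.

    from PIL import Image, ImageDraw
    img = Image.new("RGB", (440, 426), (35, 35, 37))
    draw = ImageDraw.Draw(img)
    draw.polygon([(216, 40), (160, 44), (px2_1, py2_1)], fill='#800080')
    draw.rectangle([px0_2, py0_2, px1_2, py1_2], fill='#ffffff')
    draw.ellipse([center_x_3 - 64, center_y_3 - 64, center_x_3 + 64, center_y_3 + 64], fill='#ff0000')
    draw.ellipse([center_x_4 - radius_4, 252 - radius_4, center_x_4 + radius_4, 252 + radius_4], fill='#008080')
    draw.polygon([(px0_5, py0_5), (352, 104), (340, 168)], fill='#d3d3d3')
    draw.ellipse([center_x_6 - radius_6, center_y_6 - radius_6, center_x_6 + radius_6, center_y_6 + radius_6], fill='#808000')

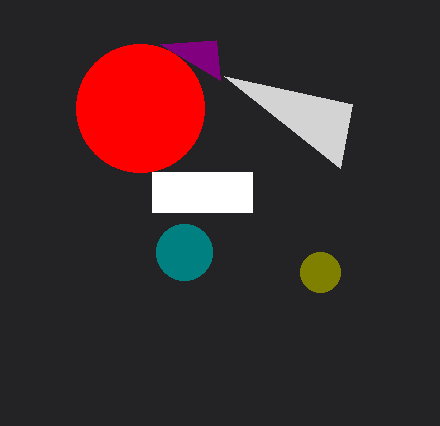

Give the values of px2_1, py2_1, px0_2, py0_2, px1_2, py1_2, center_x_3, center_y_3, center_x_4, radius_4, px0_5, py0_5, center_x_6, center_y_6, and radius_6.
px2_1 = 220
py2_1 = 80
px0_2 = 152
py0_2 = 172
px1_2 = 252
py1_2 = 212
center_x_3 = 140
center_y_3 = 108
center_x_4 = 184
radius_4 = 28
px0_5 = 224
py0_5 = 76
center_x_6 = 320
center_y_6 = 272
radius_6 = 20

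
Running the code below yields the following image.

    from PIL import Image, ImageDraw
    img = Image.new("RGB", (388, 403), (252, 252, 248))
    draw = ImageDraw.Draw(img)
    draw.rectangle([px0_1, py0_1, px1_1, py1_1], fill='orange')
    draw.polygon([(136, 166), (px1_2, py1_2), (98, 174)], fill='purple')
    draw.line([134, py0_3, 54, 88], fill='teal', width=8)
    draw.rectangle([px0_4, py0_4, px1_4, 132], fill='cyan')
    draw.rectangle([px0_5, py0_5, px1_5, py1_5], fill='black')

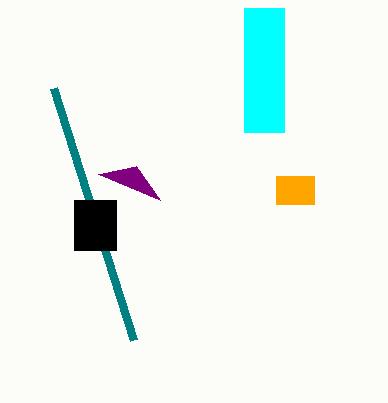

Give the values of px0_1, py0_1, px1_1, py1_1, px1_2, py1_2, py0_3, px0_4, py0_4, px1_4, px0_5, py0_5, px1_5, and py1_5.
px0_1 = 276, py0_1 = 176, px1_1 = 314, py1_1 = 204, px1_2 = 160, py1_2 = 200, py0_3 = 340, px0_4 = 244, py0_4 = 8, px1_4 = 284, px0_5 = 74, py0_5 = 200, px1_5 = 116, py1_5 = 250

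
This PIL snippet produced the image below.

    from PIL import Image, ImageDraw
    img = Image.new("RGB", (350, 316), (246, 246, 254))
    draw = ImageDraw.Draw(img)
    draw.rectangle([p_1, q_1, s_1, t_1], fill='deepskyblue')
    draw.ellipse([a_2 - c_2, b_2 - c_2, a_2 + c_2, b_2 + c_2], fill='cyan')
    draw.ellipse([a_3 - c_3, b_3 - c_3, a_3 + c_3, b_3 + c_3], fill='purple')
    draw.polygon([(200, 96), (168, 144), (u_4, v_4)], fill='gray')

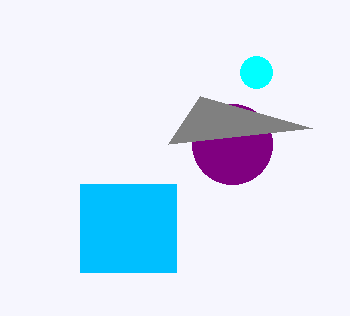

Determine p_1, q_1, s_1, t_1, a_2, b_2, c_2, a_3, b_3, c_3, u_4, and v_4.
p_1 = 80
q_1 = 184
s_1 = 176
t_1 = 272
a_2 = 256
b_2 = 72
c_2 = 16
a_3 = 232
b_3 = 144
c_3 = 40
u_4 = 312
v_4 = 128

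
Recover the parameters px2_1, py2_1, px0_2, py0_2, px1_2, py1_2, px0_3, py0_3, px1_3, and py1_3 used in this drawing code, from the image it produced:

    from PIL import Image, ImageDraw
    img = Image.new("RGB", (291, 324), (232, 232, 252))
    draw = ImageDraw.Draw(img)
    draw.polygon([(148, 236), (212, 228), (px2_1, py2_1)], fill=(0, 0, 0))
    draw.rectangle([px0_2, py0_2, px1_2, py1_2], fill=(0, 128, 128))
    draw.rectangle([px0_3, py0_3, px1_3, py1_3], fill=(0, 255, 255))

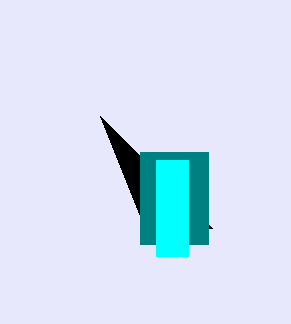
px2_1 = 100, py2_1 = 116, px0_2 = 140, py0_2 = 152, px1_2 = 208, py1_2 = 244, px0_3 = 156, py0_3 = 160, px1_3 = 188, py1_3 = 256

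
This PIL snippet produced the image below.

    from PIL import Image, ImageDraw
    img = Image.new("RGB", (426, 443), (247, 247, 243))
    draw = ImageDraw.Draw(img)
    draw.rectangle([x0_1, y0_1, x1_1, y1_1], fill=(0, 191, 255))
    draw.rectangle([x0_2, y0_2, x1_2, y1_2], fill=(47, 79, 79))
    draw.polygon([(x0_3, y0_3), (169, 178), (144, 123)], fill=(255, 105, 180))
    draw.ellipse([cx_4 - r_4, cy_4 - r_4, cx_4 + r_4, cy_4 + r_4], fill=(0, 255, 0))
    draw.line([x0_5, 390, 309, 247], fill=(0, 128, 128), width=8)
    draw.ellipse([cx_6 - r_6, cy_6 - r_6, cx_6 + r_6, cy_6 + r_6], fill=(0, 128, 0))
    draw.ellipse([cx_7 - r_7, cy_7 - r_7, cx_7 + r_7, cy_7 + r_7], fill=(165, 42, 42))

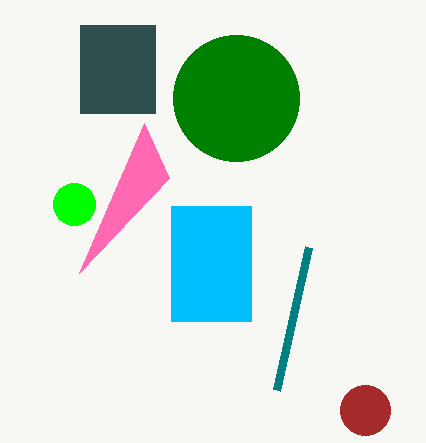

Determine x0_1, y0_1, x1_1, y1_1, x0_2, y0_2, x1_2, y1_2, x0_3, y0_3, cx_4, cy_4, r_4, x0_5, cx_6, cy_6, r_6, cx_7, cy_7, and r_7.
x0_1 = 171, y0_1 = 206, x1_1 = 251, y1_1 = 321, x0_2 = 80, y0_2 = 25, x1_2 = 155, y1_2 = 113, x0_3 = 79, y0_3 = 273, cx_4 = 74, cy_4 = 204, r_4 = 21, x0_5 = 277, cx_6 = 236, cy_6 = 98, r_6 = 63, cx_7 = 365, cy_7 = 410, r_7 = 25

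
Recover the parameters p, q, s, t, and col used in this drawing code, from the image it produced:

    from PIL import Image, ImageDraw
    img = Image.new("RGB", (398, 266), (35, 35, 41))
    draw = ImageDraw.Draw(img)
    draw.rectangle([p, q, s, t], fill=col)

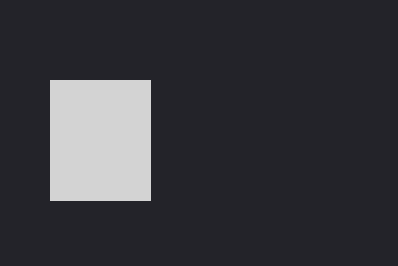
p = 50, q = 80, s = 150, t = 200, col = 'lightgray'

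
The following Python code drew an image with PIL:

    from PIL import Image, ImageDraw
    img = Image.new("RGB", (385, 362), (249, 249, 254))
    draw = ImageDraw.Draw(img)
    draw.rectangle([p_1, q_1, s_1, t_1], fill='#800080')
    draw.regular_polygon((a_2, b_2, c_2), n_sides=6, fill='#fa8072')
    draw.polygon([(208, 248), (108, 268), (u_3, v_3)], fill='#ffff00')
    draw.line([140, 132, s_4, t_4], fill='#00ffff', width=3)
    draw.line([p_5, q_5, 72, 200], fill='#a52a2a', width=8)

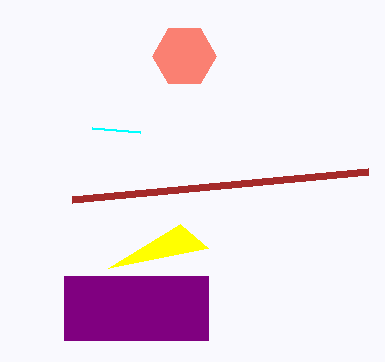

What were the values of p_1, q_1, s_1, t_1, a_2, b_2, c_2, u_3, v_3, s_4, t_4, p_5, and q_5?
p_1 = 64, q_1 = 276, s_1 = 208, t_1 = 340, a_2 = 184, b_2 = 56, c_2 = 32, u_3 = 180, v_3 = 224, s_4 = 92, t_4 = 128, p_5 = 368, q_5 = 172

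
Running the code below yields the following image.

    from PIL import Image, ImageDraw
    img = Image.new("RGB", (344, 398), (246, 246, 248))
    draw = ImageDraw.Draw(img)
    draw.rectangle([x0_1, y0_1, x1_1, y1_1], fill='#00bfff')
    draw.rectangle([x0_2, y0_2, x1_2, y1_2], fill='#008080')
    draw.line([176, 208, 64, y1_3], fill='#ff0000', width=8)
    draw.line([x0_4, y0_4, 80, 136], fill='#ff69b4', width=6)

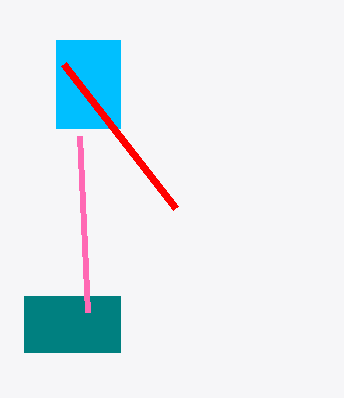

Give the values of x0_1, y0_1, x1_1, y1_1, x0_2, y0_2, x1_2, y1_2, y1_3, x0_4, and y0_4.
x0_1 = 56; y0_1 = 40; x1_1 = 120; y1_1 = 128; x0_2 = 24; y0_2 = 296; x1_2 = 120; y1_2 = 352; y1_3 = 64; x0_4 = 88; y0_4 = 312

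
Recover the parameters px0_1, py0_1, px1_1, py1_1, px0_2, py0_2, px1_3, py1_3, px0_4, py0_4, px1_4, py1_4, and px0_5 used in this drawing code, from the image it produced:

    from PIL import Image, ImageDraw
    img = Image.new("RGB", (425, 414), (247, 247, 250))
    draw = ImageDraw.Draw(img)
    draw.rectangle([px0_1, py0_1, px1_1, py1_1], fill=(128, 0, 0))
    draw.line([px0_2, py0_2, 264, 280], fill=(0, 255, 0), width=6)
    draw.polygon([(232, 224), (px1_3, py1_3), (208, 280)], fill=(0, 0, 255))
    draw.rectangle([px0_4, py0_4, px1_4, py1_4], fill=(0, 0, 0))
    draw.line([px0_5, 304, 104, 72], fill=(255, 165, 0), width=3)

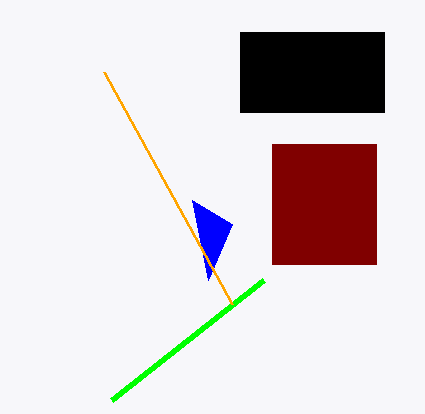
px0_1 = 272; py0_1 = 144; px1_1 = 376; py1_1 = 264; px0_2 = 112; py0_2 = 400; px1_3 = 192; py1_3 = 200; px0_4 = 240; py0_4 = 32; px1_4 = 384; py1_4 = 112; px0_5 = 232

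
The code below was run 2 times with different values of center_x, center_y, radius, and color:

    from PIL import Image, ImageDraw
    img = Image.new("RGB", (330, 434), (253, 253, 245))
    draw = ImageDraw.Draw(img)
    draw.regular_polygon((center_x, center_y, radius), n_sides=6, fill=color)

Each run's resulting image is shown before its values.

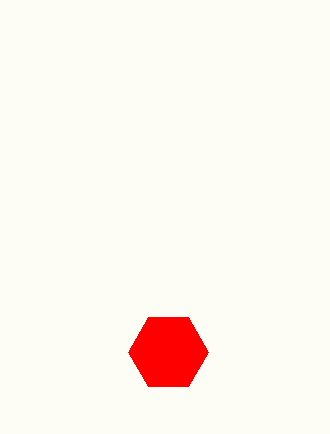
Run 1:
center_x = 168
center_y = 352
radius = 40
color = 'red'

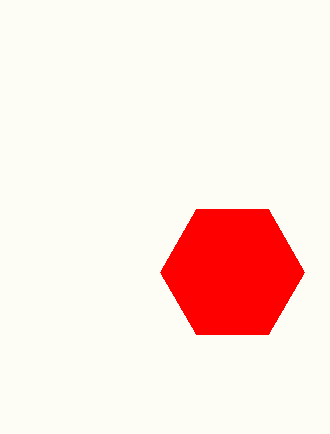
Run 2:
center_x = 232
center_y = 272
radius = 72
color = 'red'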